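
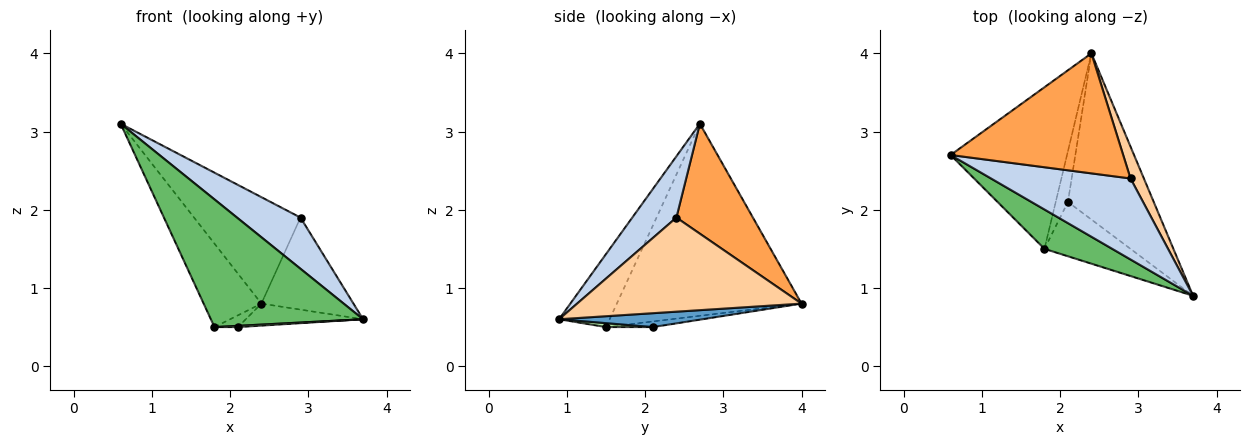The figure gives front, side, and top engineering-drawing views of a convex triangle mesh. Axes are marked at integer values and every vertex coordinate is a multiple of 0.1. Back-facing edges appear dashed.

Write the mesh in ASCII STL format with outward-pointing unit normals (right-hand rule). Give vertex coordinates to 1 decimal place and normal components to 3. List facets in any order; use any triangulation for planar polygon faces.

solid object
 facet normal 0.158 0.130 -0.979
  outer loop
   vertex 2.1 2.1 0.5
   vertex 2.4 4.0 0.8
   vertex 3.7 0.9 0.6
  endloop
 endfacet
 facet normal 0.348 -0.501 0.792
  outer loop
   vertex 2.9 2.4 1.9
   vertex 0.6 2.7 3.1
   vertex 3.7 0.9 0.6
  endloop
 endfacet
 facet normal 0.430 0.599 0.675
  outer loop
   vertex 2.9 2.4 1.9
   vertex 2.4 4.0 0.8
   vertex 0.6 2.7 3.1
  endloop
 endfacet
 facet normal 0.917 0.376 0.130
  outer loop
   vertex 2.9 2.4 1.9
   vertex 3.7 0.9 0.6
   vertex 2.4 4.0 0.8
  endloop
 endfacet
 facet normal -0.302 -0.911 0.281
  outer loop
   vertex 1.8 1.5 0.5
   vertex 3.7 0.9 0.6
   vertex 0.6 2.7 3.1
  endloop
 endfacet
 facet normal 0.045 -0.023 -0.999
  outer loop
   vertex 1.8 1.5 0.5
   vertex 2.1 2.1 0.5
   vertex 3.7 0.9 0.6
  endloop
 endfacet
 facet normal -0.826 0.258 -0.501
  outer loop
   vertex 1.8 1.5 0.5
   vertex 0.6 2.7 3.1
   vertex 2.4 4.0 0.8
  endloop
 endfacet
 facet normal -0.410 0.205 -0.889
  outer loop
   vertex 1.8 1.5 0.5
   vertex 2.4 4.0 0.8
   vertex 2.1 2.1 0.5
  endloop
 endfacet
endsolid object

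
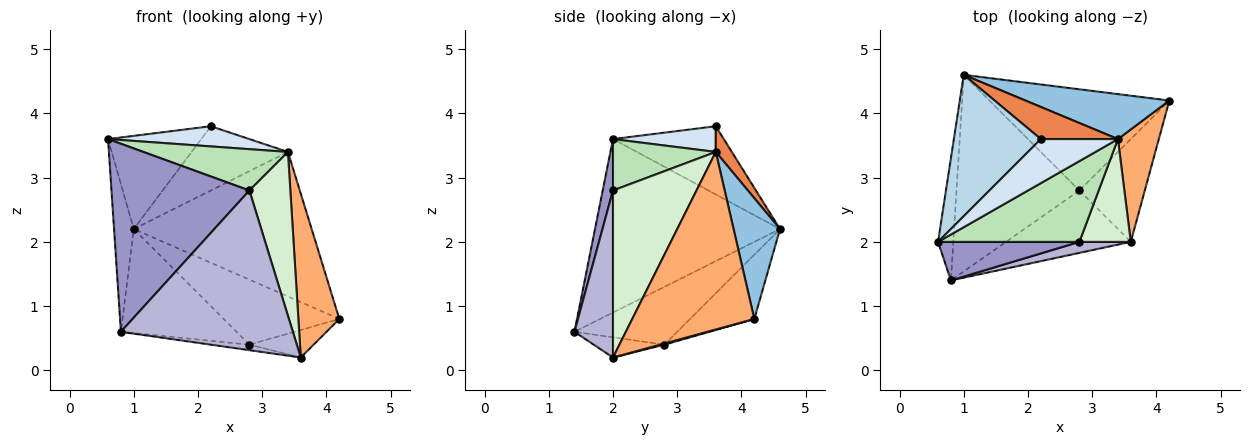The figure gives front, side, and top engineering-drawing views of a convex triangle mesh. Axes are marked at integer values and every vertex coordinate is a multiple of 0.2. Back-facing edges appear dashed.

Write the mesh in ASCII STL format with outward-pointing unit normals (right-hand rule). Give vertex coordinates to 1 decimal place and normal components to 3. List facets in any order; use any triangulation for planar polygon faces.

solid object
 facet normal -0.991 0.105 -0.087
  outer loop
   vertex 0.8 1.4 0.6
   vertex 0.6 2.0 3.6
   vertex 1.0 4.6 2.2
  endloop
 endfacet
 facet normal 0.242 0.926 0.288
  outer loop
   vertex 3.4 3.6 3.4
   vertex 4.2 4.2 0.8
   vertex 1.0 4.6 2.2
  endloop
 endfacet
 facet normal -0.548 0.460 0.699
  outer loop
   vertex 2.2 3.6 3.8
   vertex 1.0 4.6 2.2
   vertex 0.6 2.0 3.6
  endloop
 endfacet
 facet normal 0.290 -0.399 0.870
  outer loop
   vertex 2.2 3.6 3.8
   vertex 0.6 2.0 3.6
   vertex 3.4 3.6 3.4
  endloop
 endfacet
 facet normal 0.147 0.885 0.442
  outer loop
   vertex 2.2 3.6 3.8
   vertex 3.4 3.6 3.4
   vertex 1.0 4.6 2.2
  endloop
 endfacet
 facet normal 0.926 -0.311 0.213
  outer loop
   vertex 3.6 2.0 0.2
   vertex 4.2 4.2 0.8
   vertex 3.4 3.6 3.4
  endloop
 endfacet
 facet normal 0.017 0.259 -0.966
  outer loop
   vertex 2.8 2.8 0.4
   vertex 4.2 4.2 0.8
   vertex 3.6 2.0 0.2
  endloop
 endfacet
 facet normal -0.159 0.087 -0.983
  outer loop
   vertex 2.8 2.8 0.4
   vertex 3.6 2.0 0.2
   vertex 0.8 1.4 0.6
  endloop
 endfacet
 facet normal -0.288 0.518 -0.806
  outer loop
   vertex 2.8 2.8 0.4
   vertex 1.0 4.6 2.2
   vertex 4.2 4.2 0.8
  endloop
 endfacet
 facet normal -0.384 0.432 -0.816
  outer loop
   vertex 2.8 2.8 0.4
   vertex 0.8 1.4 0.6
   vertex 1.0 4.6 2.2
  endloop
 endfacet
 facet normal 0.308 -0.433 0.847
  outer loop
   vertex 2.8 2.0 2.8
   vertex 3.4 3.6 3.4
   vertex 0.6 2.0 3.6
  endloop
 endfacet
 facet normal 0.865 -0.424 0.266
  outer loop
   vertex 2.8 2.0 2.8
   vertex 3.6 2.0 0.2
   vertex 3.4 3.6 3.4
  endloop
 endfacet
 facet normal 0.073 -0.977 0.200
  outer loop
   vertex 2.8 2.0 2.8
   vertex 0.6 2.0 3.6
   vertex 0.8 1.4 0.6
  endloop
 endfacet
 facet normal 0.218 -0.974 0.067
  outer loop
   vertex 2.8 2.0 2.8
   vertex 0.8 1.4 0.6
   vertex 3.6 2.0 0.2
  endloop
 endfacet
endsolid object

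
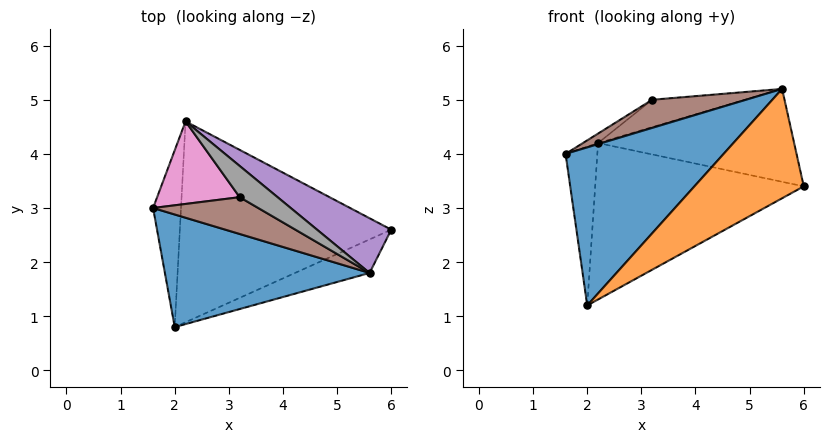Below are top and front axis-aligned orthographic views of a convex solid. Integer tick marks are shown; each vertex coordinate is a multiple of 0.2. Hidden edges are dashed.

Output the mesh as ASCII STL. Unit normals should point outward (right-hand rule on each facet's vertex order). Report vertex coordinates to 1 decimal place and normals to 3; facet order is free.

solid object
 facet normal -0.386 -0.751 0.535
  outer loop
   vertex 5.6 1.8 5.2
   vertex 1.6 3.0 4.0
   vertex 2.0 0.8 1.2
  endloop
 endfacet
 facet normal 0.509 -0.823 -0.253
  outer loop
   vertex 5.6 1.8 5.2
   vertex 2.0 0.8 1.2
   vertex 6.0 2.6 3.4
  endloop
 endfacet
 facet normal -0.838 0.365 -0.406
  outer loop
   vertex 2.2 4.6 4.2
   vertex 2.0 0.8 1.2
   vertex 1.6 3.0 4.0
  endloop
 endfacet
 facet normal 0.155 0.607 -0.779
  outer loop
   vertex 2.2 4.6 4.2
   vertex 6.0 2.6 3.4
   vertex 2.0 0.8 1.2
  endloop
 endfacet
 facet normal 0.489 0.752 0.443
  outer loop
   vertex 2.2 4.6 4.2
   vertex 5.6 1.8 5.2
   vertex 6.0 2.6 3.4
  endloop
 endfacet
 facet normal -0.388 -0.560 0.732
  outer loop
   vertex 3.2 3.2 5.0
   vertex 1.6 3.0 4.0
   vertex 5.6 1.8 5.2
  endloop
 endfacet
 facet normal -0.536 0.096 0.839
  outer loop
   vertex 3.2 3.2 5.0
   vertex 2.2 4.6 4.2
   vertex 1.6 3.0 4.0
  endloop
 endfacet
 facet normal 0.307 0.628 0.715
  outer loop
   vertex 3.2 3.2 5.0
   vertex 5.6 1.8 5.2
   vertex 2.2 4.6 4.2
  endloop
 endfacet
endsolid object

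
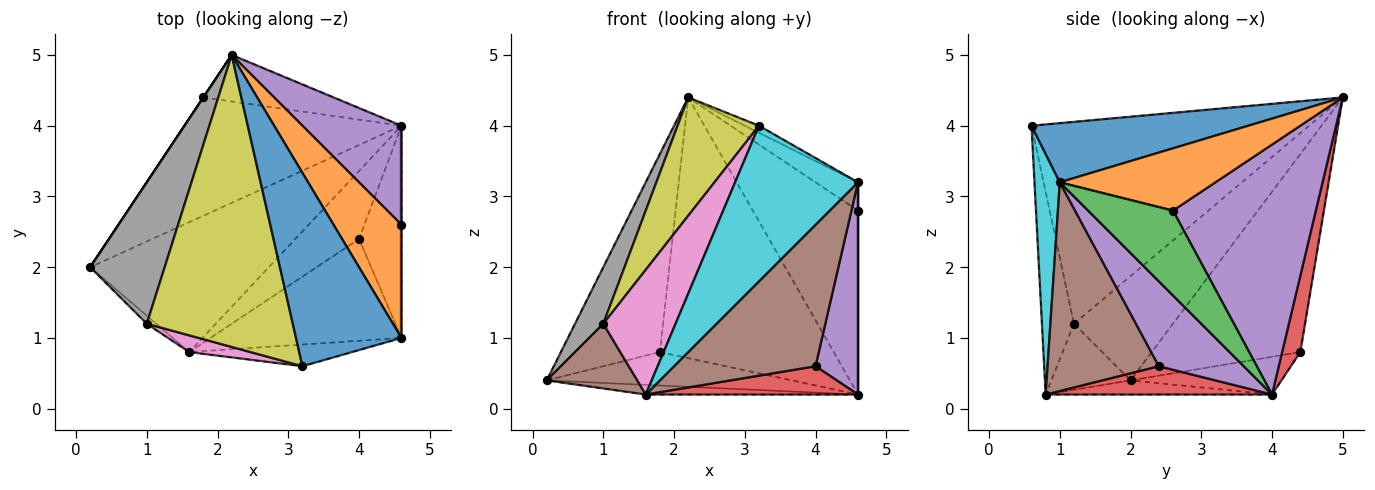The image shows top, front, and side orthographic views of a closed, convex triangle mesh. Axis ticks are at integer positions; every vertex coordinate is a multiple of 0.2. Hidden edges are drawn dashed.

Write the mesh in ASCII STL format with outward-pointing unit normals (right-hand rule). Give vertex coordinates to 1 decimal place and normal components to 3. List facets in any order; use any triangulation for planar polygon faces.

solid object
 facet normal -0.079 0.074 -0.994
  outer loop
   vertex 1.6 0.8 0.2
   vertex 0.2 2.0 0.4
   vertex 4.6 4.0 0.2
  endloop
 endfacet
 facet normal -0.165 0.268 -0.949
  outer loop
   vertex 1.8 4.4 0.8
   vertex 4.6 4.0 0.2
   vertex 0.2 2.0 0.4
  endloop
 endfacet
 facet normal -0.832 0.555 0.000
  outer loop
   vertex 1.8 4.4 0.8
   vertex 0.2 2.0 0.4
   vertex 2.2 5.0 4.4
  endloop
 endfacet
 facet normal 0.102 0.979 -0.175
  outer loop
   vertex 1.8 4.4 0.8
   vertex 2.2 5.0 4.4
   vertex 4.6 4.0 0.2
  endloop
 endfacet
 facet normal 0.767 0.565 0.304
  outer loop
   vertex 4.6 2.6 2.8
   vertex 4.6 4.0 0.2
   vertex 2.2 5.0 4.4
  endloop
 endfacet
 facet normal -0.656 -0.749 -0.094
  outer loop
   vertex 1.0 1.2 1.2
   vertex 0.2 2.0 0.4
   vertex 1.6 0.8 0.2
  endloop
 endfacet
 facet normal -0.402 -0.907 0.122
  outer loop
   vertex 1.0 1.2 1.2
   vertex 1.6 0.8 0.2
   vertex 3.2 0.6 4.0
  endloop
 endfacet
 facet normal -0.793 -0.226 0.566
  outer loop
   vertex 1.0 1.2 1.2
   vertex 2.2 5.0 4.4
   vertex 0.2 2.0 0.4
  endloop
 endfacet
 facet normal -0.788 -0.231 0.570
  outer loop
   vertex 1.0 1.2 1.2
   vertex 3.2 0.6 4.0
   vertex 2.2 5.0 4.4
  endloop
 endfacet
 facet normal 0.200 -0.970 -0.135
  outer loop
   vertex 4.6 1.0 3.2
   vertex 3.2 0.6 4.0
   vertex 1.6 0.8 0.2
  endloop
 endfacet
 facet normal 0.489 0.032 0.872
  outer loop
   vertex 4.6 1.0 3.2
   vertex 2.2 5.0 4.4
   vertex 3.2 0.6 4.0
  endloop
 endfacet
 facet normal 0.665 0.181 0.725
  outer loop
   vertex 4.6 1.0 3.2
   vertex 4.6 2.6 2.8
   vertex 2.2 5.0 4.4
  endloop
 endfacet
 facet normal 1.000 0.000 0.000
  outer loop
   vertex 4.6 1.0 3.2
   vertex 4.6 4.0 0.2
   vertex 4.6 2.6 2.8
  endloop
 endfacet
 facet normal 0.380 -0.356 -0.854
  outer loop
   vertex 4.0 2.4 0.6
   vertex 1.6 0.8 0.2
   vertex 4.6 4.0 0.2
  endloop
 endfacet
 facet normal 0.816 -0.408 -0.408
  outer loop
   vertex 4.0 2.4 0.6
   vertex 4.6 4.0 0.2
   vertex 4.6 1.0 3.2
  endloop
 endfacet
 facet normal 0.538 -0.684 -0.492
  outer loop
   vertex 4.0 2.4 0.6
   vertex 4.6 1.0 3.2
   vertex 1.6 0.8 0.2
  endloop
 endfacet
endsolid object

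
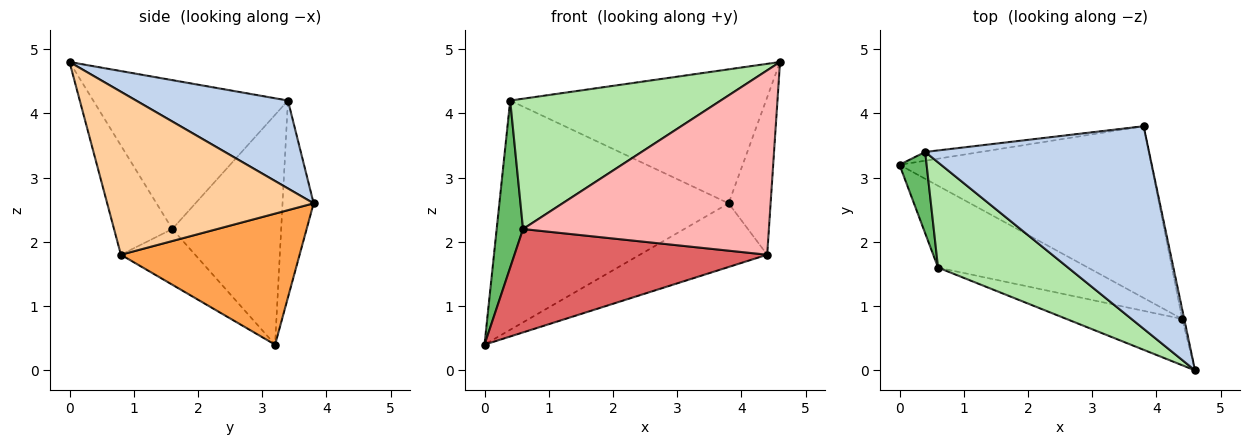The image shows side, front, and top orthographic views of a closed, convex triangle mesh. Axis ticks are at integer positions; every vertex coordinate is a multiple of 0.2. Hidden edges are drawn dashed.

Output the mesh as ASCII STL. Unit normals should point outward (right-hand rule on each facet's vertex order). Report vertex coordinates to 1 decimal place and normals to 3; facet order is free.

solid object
 facet normal -0.134 0.990 -0.038
  outer loop
   vertex 0.4 3.4 4.2
   vertex 3.8 3.8 2.6
   vertex 0.0 3.2 0.4
  endloop
 endfacet
 facet normal 0.311 0.524 0.793
  outer loop
   vertex 0.4 3.4 4.2
   vertex 4.6 0.0 4.8
   vertex 3.8 3.8 2.6
  endloop
 endfacet
 facet normal 0.439 0.312 -0.843
  outer loop
   vertex 4.4 0.8 1.8
   vertex 0.0 3.2 0.4
   vertex 3.8 3.8 2.6
  endloop
 endfacet
 facet normal 0.980 0.199 -0.012
  outer loop
   vertex 4.4 0.8 1.8
   vertex 3.8 3.8 2.6
   vertex 4.6 0.0 4.8
  endloop
 endfacet
 facet normal -0.966 -0.234 0.114
  outer loop
   vertex 0.6 1.6 2.2
   vertex 0.4 3.4 4.2
   vertex 0.0 3.2 0.4
  endloop
 endfacet
 facet normal -0.584 -0.632 0.510
  outer loop
   vertex 0.6 1.6 2.2
   vertex 4.6 0.0 4.8
   vertex 0.4 3.4 4.2
  endloop
 endfacet
 facet normal -0.225 -0.764 -0.605
  outer loop
   vertex 0.6 1.6 2.2
   vertex 0.0 3.2 0.4
   vertex 4.4 0.8 1.8
  endloop
 endfacet
 facet normal -0.224 -0.945 -0.237
  outer loop
   vertex 0.6 1.6 2.2
   vertex 4.4 0.8 1.8
   vertex 4.6 0.0 4.8
  endloop
 endfacet
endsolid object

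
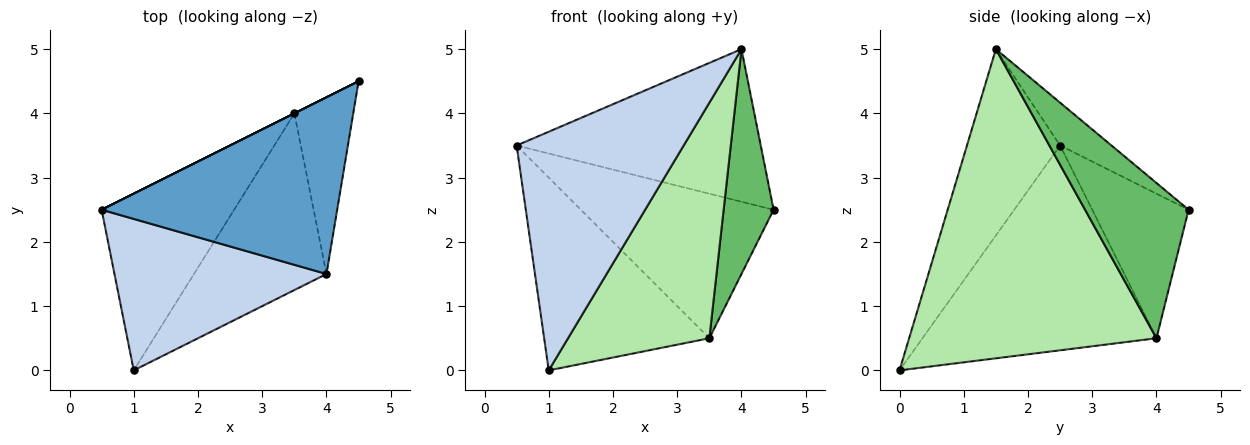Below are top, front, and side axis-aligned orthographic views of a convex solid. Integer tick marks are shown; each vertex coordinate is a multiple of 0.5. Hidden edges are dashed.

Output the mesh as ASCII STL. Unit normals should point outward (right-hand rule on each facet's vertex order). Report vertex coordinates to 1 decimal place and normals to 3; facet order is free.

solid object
 facet normal -0.136 0.648 0.750
  outer loop
   vertex 4.0 1.5 5.0
   vertex 4.5 4.5 2.5
   vertex 0.5 2.5 3.5
  endloop
 endfacet
 facet normal -0.426 -0.764 0.485
  outer loop
   vertex 4.0 1.5 5.0
   vertex 0.5 2.5 3.5
   vertex 1.0 0.0 0.0
  endloop
 endfacet
 facet normal -0.447 0.894 0.000
  outer loop
   vertex 3.5 4.0 0.5
   vertex 0.5 2.5 3.5
   vertex 4.5 4.5 2.5
  endloop
 endfacet
 facet normal -0.722 0.510 -0.467
  outer loop
   vertex 3.5 4.0 0.5
   vertex 1.0 0.0 0.0
   vertex 0.5 2.5 3.5
  endloop
 endfacet
 facet normal 0.852 -0.411 -0.323
  outer loop
   vertex 3.5 4.0 0.5
   vertex 4.5 4.5 2.5
   vertex 4.0 1.5 5.0
  endloop
 endfacet
 facet normal 0.814 -0.465 -0.349
  outer loop
   vertex 3.5 4.0 0.5
   vertex 4.0 1.5 5.0
   vertex 1.0 0.0 0.0
  endloop
 endfacet
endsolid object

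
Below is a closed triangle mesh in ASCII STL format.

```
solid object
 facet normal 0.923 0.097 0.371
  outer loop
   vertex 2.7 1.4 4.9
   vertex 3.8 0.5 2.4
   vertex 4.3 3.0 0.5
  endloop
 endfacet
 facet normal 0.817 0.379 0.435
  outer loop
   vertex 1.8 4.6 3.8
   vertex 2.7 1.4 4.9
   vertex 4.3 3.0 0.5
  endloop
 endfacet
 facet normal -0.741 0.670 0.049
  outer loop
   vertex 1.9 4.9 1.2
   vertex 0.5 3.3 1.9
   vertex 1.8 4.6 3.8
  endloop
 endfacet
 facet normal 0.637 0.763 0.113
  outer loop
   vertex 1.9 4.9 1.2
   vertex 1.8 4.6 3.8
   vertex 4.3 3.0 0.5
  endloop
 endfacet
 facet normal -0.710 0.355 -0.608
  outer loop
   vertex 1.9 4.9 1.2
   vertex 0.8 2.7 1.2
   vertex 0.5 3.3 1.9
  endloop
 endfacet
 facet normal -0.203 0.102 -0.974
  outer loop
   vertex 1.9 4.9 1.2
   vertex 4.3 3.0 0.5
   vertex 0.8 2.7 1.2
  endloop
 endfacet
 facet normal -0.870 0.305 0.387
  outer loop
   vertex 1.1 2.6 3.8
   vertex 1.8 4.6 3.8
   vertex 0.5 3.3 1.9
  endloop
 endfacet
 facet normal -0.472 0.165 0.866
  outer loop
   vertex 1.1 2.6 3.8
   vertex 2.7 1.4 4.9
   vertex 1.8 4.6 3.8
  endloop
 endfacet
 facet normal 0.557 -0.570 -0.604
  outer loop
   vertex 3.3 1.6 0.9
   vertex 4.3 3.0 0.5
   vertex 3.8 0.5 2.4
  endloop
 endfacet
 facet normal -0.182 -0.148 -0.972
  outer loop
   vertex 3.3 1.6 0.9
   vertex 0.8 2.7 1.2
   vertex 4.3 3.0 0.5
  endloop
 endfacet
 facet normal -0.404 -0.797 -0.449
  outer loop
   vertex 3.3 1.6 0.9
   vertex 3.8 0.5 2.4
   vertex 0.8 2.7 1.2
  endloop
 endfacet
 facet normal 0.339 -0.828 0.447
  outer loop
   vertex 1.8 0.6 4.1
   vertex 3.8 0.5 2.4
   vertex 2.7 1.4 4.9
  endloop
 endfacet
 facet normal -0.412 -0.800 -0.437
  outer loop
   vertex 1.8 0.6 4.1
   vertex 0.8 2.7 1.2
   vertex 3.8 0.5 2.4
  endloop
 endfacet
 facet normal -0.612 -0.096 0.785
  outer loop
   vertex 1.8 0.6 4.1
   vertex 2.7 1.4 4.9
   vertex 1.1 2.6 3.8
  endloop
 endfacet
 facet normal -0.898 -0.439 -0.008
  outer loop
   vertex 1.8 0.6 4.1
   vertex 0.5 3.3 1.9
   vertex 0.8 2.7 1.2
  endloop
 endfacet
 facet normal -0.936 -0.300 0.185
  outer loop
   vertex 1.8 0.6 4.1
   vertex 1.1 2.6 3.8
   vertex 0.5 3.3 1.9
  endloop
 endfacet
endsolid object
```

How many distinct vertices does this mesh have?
10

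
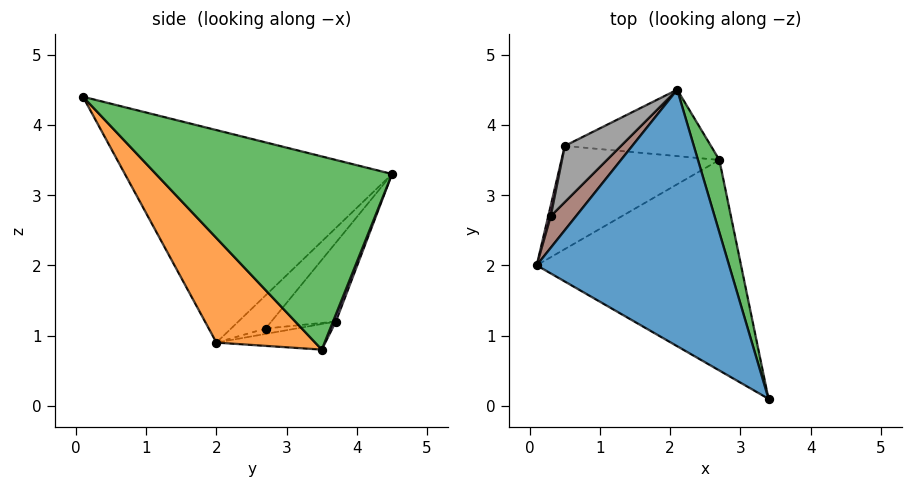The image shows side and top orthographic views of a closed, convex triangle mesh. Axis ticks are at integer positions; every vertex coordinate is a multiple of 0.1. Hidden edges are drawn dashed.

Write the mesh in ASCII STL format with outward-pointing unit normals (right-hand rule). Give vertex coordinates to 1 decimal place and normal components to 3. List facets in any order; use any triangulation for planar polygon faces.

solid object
 facet normal -0.740 -0.051 0.670
  outer loop
   vertex 2.1 4.5 3.3
   vertex 0.1 2.0 0.9
   vertex 3.4 0.1 4.4
  endloop
 endfacet
 facet normal 0.347 -0.647 -0.679
  outer loop
   vertex 2.7 3.5 0.8
   vertex 3.4 0.1 4.4
   vertex 0.1 2.0 0.9
  endloop
 endfacet
 facet normal 0.946 0.306 0.105
  outer loop
   vertex 2.7 3.5 0.8
   vertex 2.1 4.5 3.3
   vertex 3.4 0.1 4.4
  endloop
 endfacet
 facet normal -0.157 0.207 -0.966
  outer loop
   vertex 0.5 3.7 1.2
   vertex 2.7 3.5 0.8
   vertex 0.1 2.0 0.9
  endloop
 endfacet
 facet normal 0.018 0.930 -0.368
  outer loop
   vertex 0.5 3.7 1.2
   vertex 2.1 4.5 3.3
   vertex 2.7 3.5 0.8
  endloop
 endfacet
 facet normal -0.794 0.054 0.606
  outer loop
   vertex 0.3 2.7 1.1
   vertex 0.1 2.0 0.9
   vertex 2.1 4.5 3.3
  endloop
 endfacet
 facet normal -0.899 0.138 0.415
  outer loop
   vertex 0.3 2.7 1.1
   vertex 0.5 3.7 1.2
   vertex 0.1 2.0 0.9
  endloop
 endfacet
 facet normal -0.810 0.104 0.577
  outer loop
   vertex 0.3 2.7 1.1
   vertex 2.1 4.5 3.3
   vertex 0.5 3.7 1.2
  endloop
 endfacet
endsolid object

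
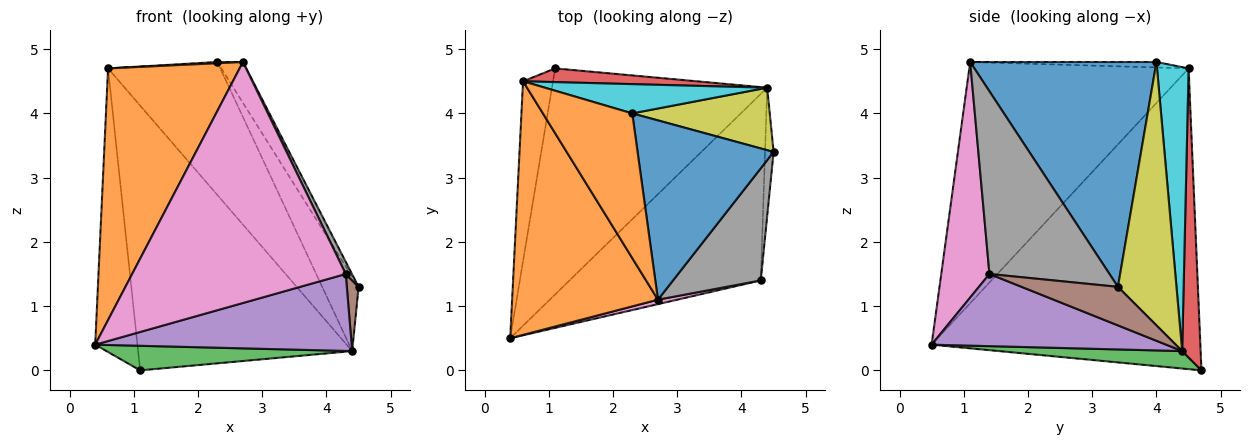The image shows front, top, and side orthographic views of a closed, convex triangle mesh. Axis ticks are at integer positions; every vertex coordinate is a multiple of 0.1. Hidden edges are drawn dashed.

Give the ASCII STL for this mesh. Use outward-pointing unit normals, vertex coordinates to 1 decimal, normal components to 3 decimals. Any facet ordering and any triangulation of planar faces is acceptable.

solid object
 facet normal -0.983 0.155 -0.098
  outer loop
   vertex 0.6 4.5 4.7
   vertex 1.1 4.7 0.0
   vertex 0.4 0.5 0.4
  endloop
 endfacet
 facet normal -0.761 -0.457 0.460
  outer loop
   vertex 0.6 4.5 4.7
   vertex 0.4 0.5 0.4
   vertex 2.7 1.1 4.8
  endloop
 endfacet
 facet normal 0.080 -0.108 -0.991
  outer loop
   vertex 4.4 4.4 0.3
   vertex 0.4 0.5 0.4
   vertex 1.1 4.7 0.0
  endloop
 endfacet
 facet normal 0.086 0.995 0.051
  outer loop
   vertex 4.4 4.4 0.3
   vertex 1.1 4.7 0.0
   vertex 0.6 4.5 4.7
  endloop
 endfacet
 facet normal 0.329 -0.360 -0.873
  outer loop
   vertex 4.3 1.4 1.5
   vertex 0.4 0.5 0.4
   vertex 4.4 4.4 0.3
  endloop
 endfacet
 facet normal 0.969 -0.118 -0.215
  outer loop
   vertex 4.3 1.4 1.5
   vertex 4.4 4.4 0.3
   vertex 4.5 3.4 1.3
  endloop
 endfacet
 facet normal 0.220 -0.975 0.018
  outer loop
   vertex 4.3 1.4 1.5
   vertex 2.7 1.1 4.8
   vertex 0.4 0.5 0.4
  endloop
 endfacet
 facet normal 0.900 -0.047 0.432
  outer loop
   vertex 4.3 1.4 1.5
   vertex 4.5 3.4 1.3
   vertex 2.7 1.1 4.8
  endloop
 endfacet
 facet normal 0.776 0.483 0.405
  outer loop
   vertex 2.3 4.0 4.8
   vertex 4.5 3.4 1.3
   vertex 4.4 4.4 0.3
  endloop
 endfacet
 facet normal 0.265 0.942 0.207
  outer loop
   vertex 2.3 4.0 4.8
   vertex 4.4 4.4 0.3
   vertex 0.6 4.5 4.7
  endloop
 endfacet
 facet normal 0.850 0.117 0.514
  outer loop
   vertex 2.3 4.0 4.8
   vertex 2.7 1.1 4.8
   vertex 4.5 3.4 1.3
  endloop
 endfacet
 facet normal -0.061 -0.008 0.998
  outer loop
   vertex 2.3 4.0 4.8
   vertex 0.6 4.5 4.7
   vertex 2.7 1.1 4.8
  endloop
 endfacet
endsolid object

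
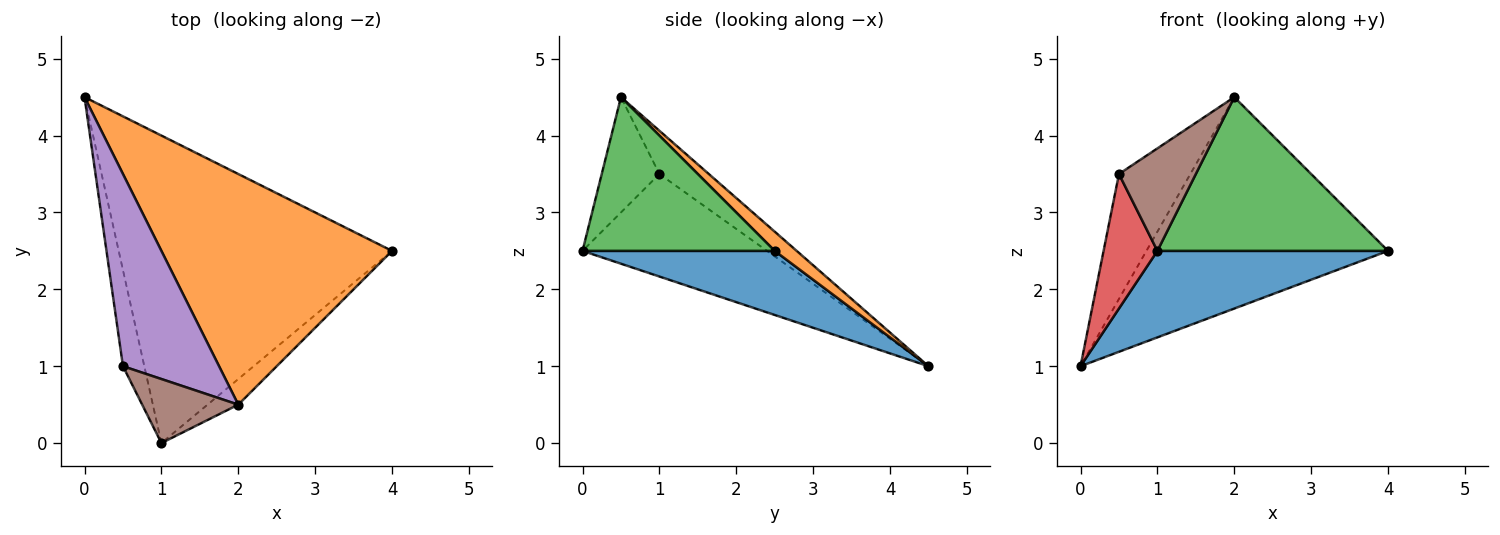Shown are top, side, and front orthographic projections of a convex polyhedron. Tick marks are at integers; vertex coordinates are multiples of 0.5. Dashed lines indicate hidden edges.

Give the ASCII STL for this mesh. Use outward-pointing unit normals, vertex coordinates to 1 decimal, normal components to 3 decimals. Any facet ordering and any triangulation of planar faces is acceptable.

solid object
 facet normal 0.220 -0.264 -0.939
  outer loop
   vertex 1.0 0.0 2.5
   vertex 0.0 4.5 1.0
   vertex 4.0 2.5 2.5
  endloop
 endfacet
 facet normal 0.061 0.674 0.736
  outer loop
   vertex 2.0 0.5 4.5
   vertex 4.0 2.5 2.5
   vertex 0.0 4.5 1.0
  endloop
 endfacet
 facet normal 0.635 -0.762 -0.127
  outer loop
   vertex 2.0 0.5 4.5
   vertex 1.0 0.0 2.5
   vertex 4.0 2.5 2.5
  endloop
 endfacet
 facet normal -0.941 -0.275 -0.196
  outer loop
   vertex 0.5 1.0 3.5
   vertex 0.0 4.5 1.0
   vertex 1.0 0.0 2.5
  endloop
 endfacet
 facet normal -0.353 0.510 0.784
  outer loop
   vertex 0.5 1.0 3.5
   vertex 2.0 0.5 4.5
   vertex 0.0 4.5 1.0
  endloop
 endfacet
 facet normal -0.537 -0.716 0.447
  outer loop
   vertex 0.5 1.0 3.5
   vertex 1.0 0.0 2.5
   vertex 2.0 0.5 4.5
  endloop
 endfacet
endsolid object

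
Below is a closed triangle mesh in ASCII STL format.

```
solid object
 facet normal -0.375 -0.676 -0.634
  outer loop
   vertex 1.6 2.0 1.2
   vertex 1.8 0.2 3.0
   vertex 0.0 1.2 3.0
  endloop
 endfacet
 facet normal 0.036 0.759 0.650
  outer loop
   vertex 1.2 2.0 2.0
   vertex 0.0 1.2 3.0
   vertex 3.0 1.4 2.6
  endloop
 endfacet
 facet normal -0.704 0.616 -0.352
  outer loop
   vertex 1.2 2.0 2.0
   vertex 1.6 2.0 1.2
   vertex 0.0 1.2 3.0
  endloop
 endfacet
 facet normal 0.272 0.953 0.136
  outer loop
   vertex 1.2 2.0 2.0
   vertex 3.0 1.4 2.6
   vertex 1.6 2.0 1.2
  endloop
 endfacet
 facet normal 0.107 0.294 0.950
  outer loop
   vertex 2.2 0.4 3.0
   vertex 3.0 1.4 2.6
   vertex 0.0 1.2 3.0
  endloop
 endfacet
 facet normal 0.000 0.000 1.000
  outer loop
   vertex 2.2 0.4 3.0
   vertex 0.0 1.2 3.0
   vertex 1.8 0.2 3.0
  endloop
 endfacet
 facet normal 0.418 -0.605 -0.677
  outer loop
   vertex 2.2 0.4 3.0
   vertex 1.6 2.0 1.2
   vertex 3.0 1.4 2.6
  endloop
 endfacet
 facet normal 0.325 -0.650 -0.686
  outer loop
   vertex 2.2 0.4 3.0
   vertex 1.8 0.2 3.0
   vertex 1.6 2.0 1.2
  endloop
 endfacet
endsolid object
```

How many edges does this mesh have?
12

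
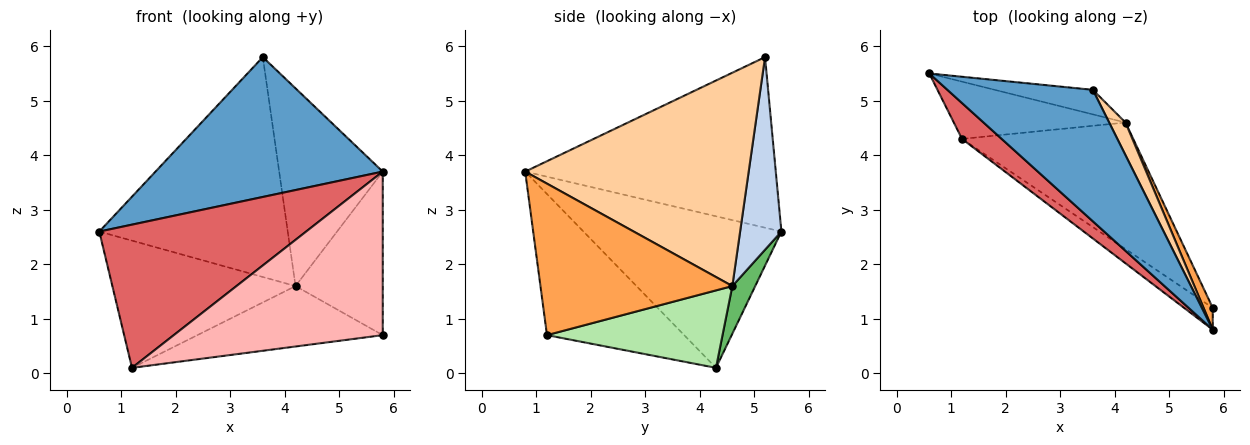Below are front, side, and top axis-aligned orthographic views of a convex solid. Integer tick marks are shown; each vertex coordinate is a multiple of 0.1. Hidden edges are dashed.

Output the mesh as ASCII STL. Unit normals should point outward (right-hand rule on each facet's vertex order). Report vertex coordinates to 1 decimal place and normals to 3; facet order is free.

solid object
 facet normal -0.626 -0.568 0.534
  outer loop
   vertex 5.8 0.8 3.7
   vertex 3.6 5.2 5.8
   vertex 0.6 5.5 2.6
  endloop
 endfacet
 facet normal 0.213 0.971 -0.108
  outer loop
   vertex 4.2 4.6 1.6
   vertex 0.6 5.5 2.6
   vertex 3.6 5.2 5.8
  endloop
 endfacet
 facet normal 0.909 0.413 0.055
  outer loop
   vertex 4.2 4.6 1.6
   vertex 5.8 0.8 3.7
   vertex 5.8 1.2 0.7
  endloop
 endfacet
 facet normal 0.905 0.419 0.069
  outer loop
   vertex 4.2 4.6 1.6
   vertex 3.6 5.2 5.8
   vertex 5.8 0.8 3.7
  endloop
 endfacet
 facet normal 0.113 0.906 -0.408
  outer loop
   vertex 1.2 4.3 0.1
   vertex 0.6 5.5 2.6
   vertex 4.2 4.6 1.6
  endloop
 endfacet
 facet normal 0.378 0.399 -0.835
  outer loop
   vertex 1.2 4.3 0.1
   vertex 4.2 4.6 1.6
   vertex 5.8 1.2 0.7
  endloop
 endfacet
 facet normal -0.680 -0.711 0.178
  outer loop
   vertex 1.2 4.3 0.1
   vertex 5.8 0.8 3.7
   vertex 0.6 5.5 2.6
  endloop
 endfacet
 facet normal -0.545 -0.831 -0.111
  outer loop
   vertex 1.2 4.3 0.1
   vertex 5.8 1.2 0.7
   vertex 5.8 0.8 3.7
  endloop
 endfacet
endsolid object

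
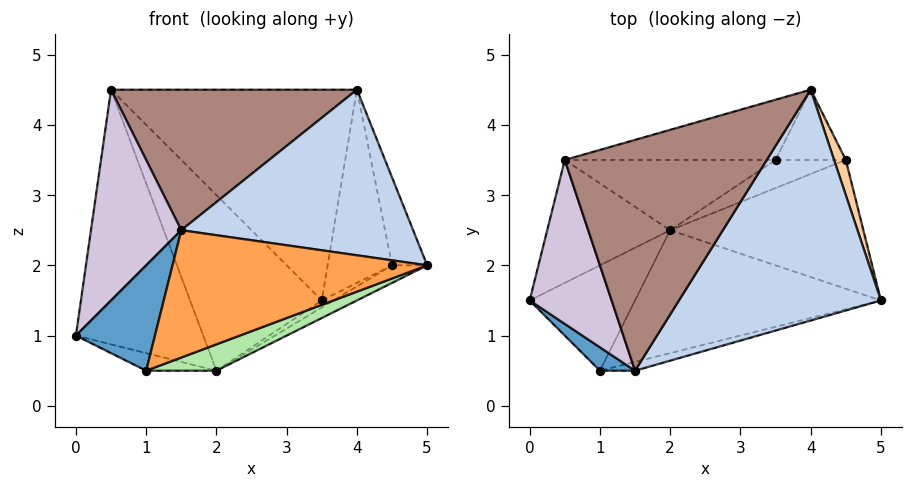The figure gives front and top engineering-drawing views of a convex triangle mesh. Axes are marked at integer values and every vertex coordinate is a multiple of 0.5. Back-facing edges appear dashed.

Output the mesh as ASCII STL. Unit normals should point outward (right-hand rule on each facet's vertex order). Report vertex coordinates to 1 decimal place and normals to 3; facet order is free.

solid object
 facet normal -0.655 -0.737 0.164
  outer loop
   vertex 1.5 0.5 2.5
   vertex 0.0 1.5 1.0
   vertex 1.0 0.5 0.5
  endloop
 endfacet
 facet normal 0.272 -0.561 0.782
  outer loop
   vertex 1.5 0.5 2.5
   vertex 5.0 1.5 2.0
   vertex 4.0 4.5 4.5
  endloop
 endfacet
 facet normal 0.265 -0.962 -0.066
  outer loop
   vertex 1.5 0.5 2.5
   vertex 1.0 0.5 0.5
   vertex 5.0 1.5 2.0
  endloop
 endfacet
 facet normal 0.966 0.241 0.097
  outer loop
   vertex 4.5 3.5 2.0
   vertex 4.0 4.5 4.5
   vertex 5.0 1.5 2.0
  endloop
 endfacet
 facet normal 0.168 0.926 -0.337
  outer loop
   vertex 4.5 3.5 2.0
   vertex 3.5 3.5 1.5
   vertex 4.0 4.5 4.5
  endloop
 endfacet
 facet normal 0.386 -0.193 -0.902
  outer loop
   vertex 2.0 2.5 0.5
   vertex 5.0 1.5 2.0
   vertex 1.0 0.5 0.5
  endloop
 endfacet
 facet normal 0.475 0.119 -0.872
  outer loop
   vertex 2.0 2.5 0.5
   vertex 4.5 3.5 2.0
   vertex 5.0 1.5 2.0
  endloop
 endfacet
 facet normal 0.436 0.218 -0.873
  outer loop
   vertex 2.0 2.5 0.5
   vertex 3.5 3.5 1.5
   vertex 4.5 3.5 2.0
  endloop
 endfacet
 facet normal -0.312 0.156 -0.937
  outer loop
   vertex 2.0 2.5 0.5
   vertex 1.0 0.5 0.5
   vertex 0.0 1.5 1.0
  endloop
 endfacet
 facet normal -0.752 -0.520 0.405
  outer loop
   vertex 0.5 3.5 4.5
   vertex 0.0 1.5 1.0
   vertex 1.5 0.5 2.5
  endloop
 endfacet
 facet normal 0.147 -0.514 0.845
  outer loop
   vertex 0.5 3.5 4.5
   vertex 1.5 0.5 2.5
   vertex 4.0 4.5 4.5
  endloop
 endfacet
 facet normal -0.488 0.786 -0.379
  outer loop
   vertex 0.5 3.5 4.5
   vertex 2.0 2.5 0.5
   vertex 0.0 1.5 1.0
  endloop
 endfacet
 facet normal -0.265 0.927 -0.265
  outer loop
   vertex 0.5 3.5 4.5
   vertex 4.0 4.5 4.5
   vertex 3.5 3.5 1.5
  endloop
 endfacet
 facet normal -0.348 0.870 -0.348
  outer loop
   vertex 0.5 3.5 4.5
   vertex 3.5 3.5 1.5
   vertex 2.0 2.5 0.5
  endloop
 endfacet
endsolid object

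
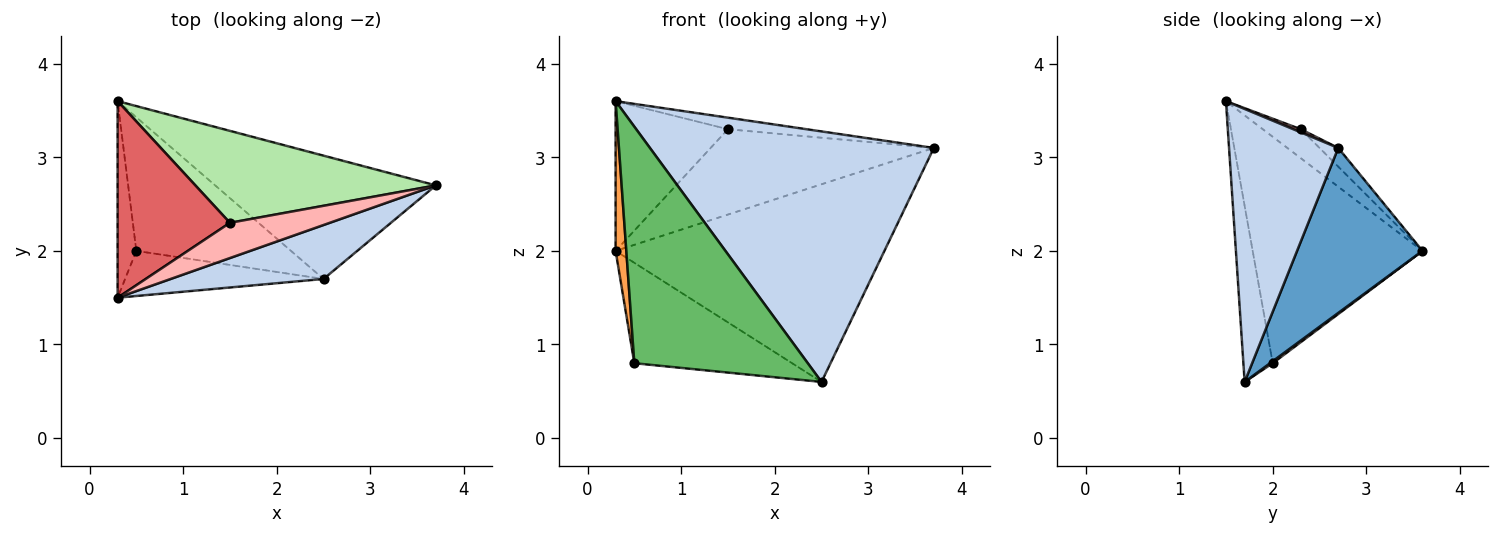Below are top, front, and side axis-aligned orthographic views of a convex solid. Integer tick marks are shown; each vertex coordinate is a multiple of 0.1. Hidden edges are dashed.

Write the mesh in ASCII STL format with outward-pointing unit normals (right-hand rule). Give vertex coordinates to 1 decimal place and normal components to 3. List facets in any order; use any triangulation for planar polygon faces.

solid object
 facet normal 0.368 0.789 -0.492
  outer loop
   vertex 2.5 1.7 0.6
   vertex 0.3 3.6 2.0
   vertex 3.7 2.7 3.1
  endloop
 endfacet
 facet normal 0.352 -0.915 0.197
  outer loop
   vertex 2.5 1.7 0.6
   vertex 3.7 2.7 3.1
   vertex 0.3 1.5 3.6
  endloop
 endfacet
 facet normal -0.995 -0.063 -0.082
  outer loop
   vertex 0.5 2.0 0.8
   vertex 0.3 1.5 3.6
   vertex 0.3 3.6 2.0
  endloop
 endfacet
 facet normal 0.010 0.601 -0.799
  outer loop
   vertex 0.5 2.0 0.8
   vertex 0.3 3.6 2.0
   vertex 2.5 1.7 0.6
  endloop
 endfacet
 facet normal -0.164 -0.969 -0.185
  outer loop
   vertex 0.5 2.0 0.8
   vertex 2.5 1.7 0.6
   vertex 0.3 1.5 3.6
  endloop
 endfacet
 facet normal -0.057 0.679 0.732
  outer loop
   vertex 1.5 2.3 3.3
   vertex 3.7 2.7 3.1
   vertex 0.3 3.6 2.0
  endloop
 endfacet
 facet normal -0.201 0.594 0.779
  outer loop
   vertex 1.5 2.3 3.3
   vertex 0.3 3.6 2.0
   vertex 0.3 1.5 3.6
  endloop
 endfacet
 facet normal 0.030 0.312 0.950
  outer loop
   vertex 1.5 2.3 3.3
   vertex 0.3 1.5 3.6
   vertex 3.7 2.7 3.1
  endloop
 endfacet
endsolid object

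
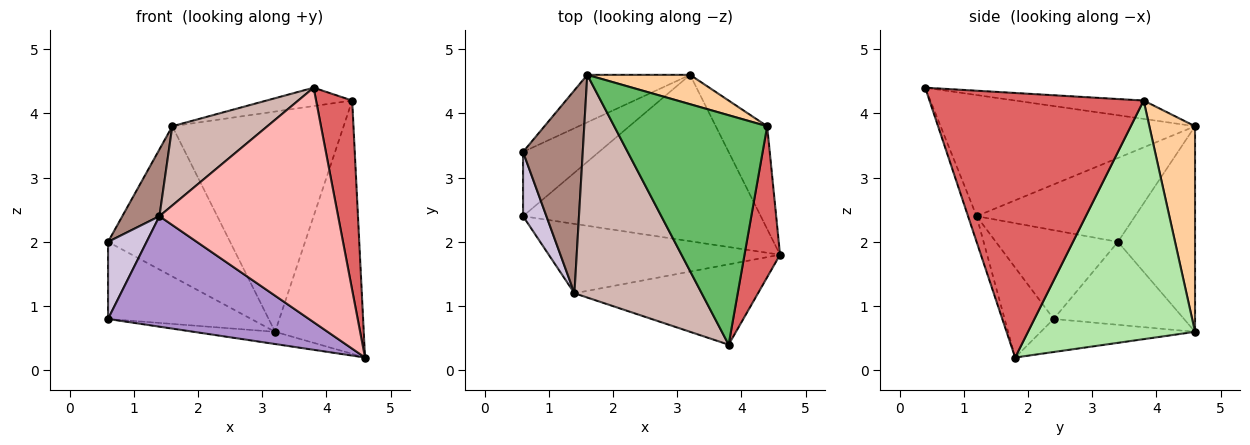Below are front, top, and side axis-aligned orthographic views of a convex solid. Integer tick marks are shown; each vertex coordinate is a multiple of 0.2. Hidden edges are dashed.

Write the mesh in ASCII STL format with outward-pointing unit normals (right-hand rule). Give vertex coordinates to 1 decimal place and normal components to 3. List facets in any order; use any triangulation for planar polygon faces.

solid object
 facet normal -0.516 0.817 -0.258
  outer loop
   vertex 1.6 4.6 3.8
   vertex 3.2 4.6 0.6
   vertex 0.6 3.4 2.0
  endloop
 endfacet
 facet normal -0.573 0.630 -0.525
  outer loop
   vertex 0.6 2.4 0.8
   vertex 0.6 3.4 2.0
   vertex 3.2 4.6 0.6
  endloop
 endfacet
 facet normal -0.137 0.072 -0.988
  outer loop
   vertex 0.6 2.4 0.8
   vertex 3.2 4.6 0.6
   vertex 4.6 1.8 0.2
  endloop
 endfacet
 facet normal 0.256 0.958 0.128
  outer loop
   vertex 4.4 3.8 4.2
   vertex 3.2 4.6 0.6
   vertex 1.6 4.6 3.8
  endloop
 endfacet
 facet normal -0.119 0.079 0.990
  outer loop
   vertex 4.4 3.8 4.2
   vertex 1.6 4.6 3.8
   vertex 3.8 0.4 4.4
  endloop
 endfacet
 facet normal 0.868 0.461 -0.187
  outer loop
   vertex 4.4 3.8 4.2
   vertex 4.6 1.8 0.2
   vertex 3.2 4.6 0.6
  endloop
 endfacet
 facet normal 0.978 -0.165 0.131
  outer loop
   vertex 4.4 3.8 4.2
   vertex 3.8 0.4 4.4
   vertex 4.6 1.8 0.2
  endloop
 endfacet
 facet normal -0.045 -0.945 -0.324
  outer loop
   vertex 1.4 1.2 2.4
   vertex 4.6 1.8 0.2
   vertex 3.8 0.4 4.4
  endloop
 endfacet
 facet normal -0.203 -0.829 -0.521
  outer loop
   vertex 1.4 1.2 2.4
   vertex 0.6 2.4 0.8
   vertex 4.6 1.8 0.2
  endloop
 endfacet
 facet normal -0.925 -0.292 0.243
  outer loop
   vertex 1.4 1.2 2.4
   vertex 0.6 3.4 2.0
   vertex 0.6 2.4 0.8
  endloop
 endfacet
 facet normal -0.800 -0.187 0.570
  outer loop
   vertex 1.4 1.2 2.4
   vertex 1.6 4.6 3.8
   vertex 0.6 3.4 2.0
  endloop
 endfacet
 facet normal -0.668 -0.250 0.701
  outer loop
   vertex 1.4 1.2 2.4
   vertex 3.8 0.4 4.4
   vertex 1.6 4.6 3.8
  endloop
 endfacet
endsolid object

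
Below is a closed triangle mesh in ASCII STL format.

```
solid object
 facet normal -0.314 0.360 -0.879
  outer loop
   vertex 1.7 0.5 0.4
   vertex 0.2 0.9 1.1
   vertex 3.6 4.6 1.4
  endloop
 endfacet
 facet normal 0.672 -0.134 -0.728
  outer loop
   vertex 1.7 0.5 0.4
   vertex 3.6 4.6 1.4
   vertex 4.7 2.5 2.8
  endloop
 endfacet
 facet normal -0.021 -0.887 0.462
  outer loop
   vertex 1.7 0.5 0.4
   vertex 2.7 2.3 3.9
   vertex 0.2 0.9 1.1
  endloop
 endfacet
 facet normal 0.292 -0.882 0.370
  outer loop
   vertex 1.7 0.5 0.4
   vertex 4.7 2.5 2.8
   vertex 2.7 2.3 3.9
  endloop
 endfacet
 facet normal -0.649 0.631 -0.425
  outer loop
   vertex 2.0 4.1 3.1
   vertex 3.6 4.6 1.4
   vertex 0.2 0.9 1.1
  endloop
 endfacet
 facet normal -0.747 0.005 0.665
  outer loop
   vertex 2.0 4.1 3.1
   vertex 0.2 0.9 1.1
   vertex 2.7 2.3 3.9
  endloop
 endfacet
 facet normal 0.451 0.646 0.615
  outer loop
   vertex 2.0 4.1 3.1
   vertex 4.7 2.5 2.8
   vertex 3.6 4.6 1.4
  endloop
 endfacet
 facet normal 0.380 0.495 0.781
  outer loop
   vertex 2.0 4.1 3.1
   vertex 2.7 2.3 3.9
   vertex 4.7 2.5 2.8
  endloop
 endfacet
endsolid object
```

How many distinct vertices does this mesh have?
6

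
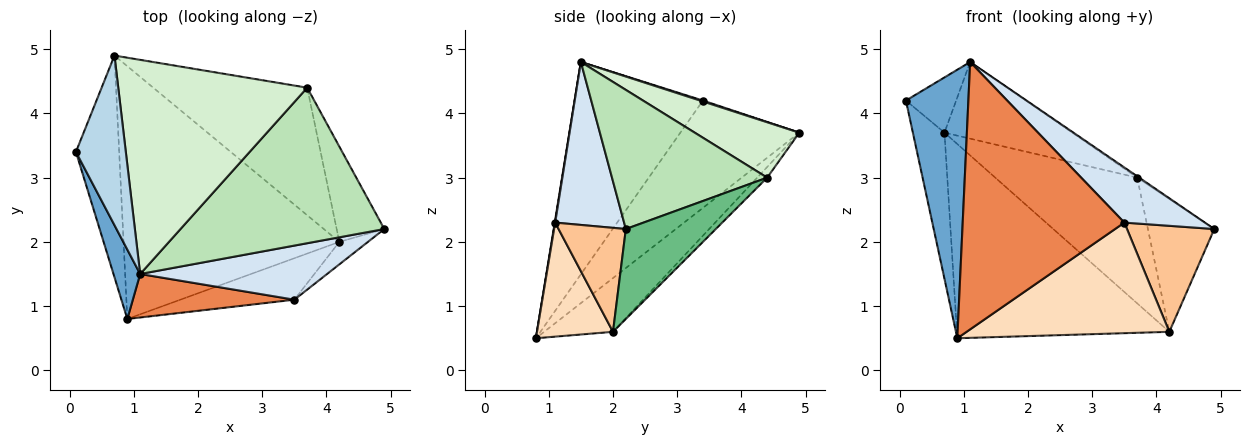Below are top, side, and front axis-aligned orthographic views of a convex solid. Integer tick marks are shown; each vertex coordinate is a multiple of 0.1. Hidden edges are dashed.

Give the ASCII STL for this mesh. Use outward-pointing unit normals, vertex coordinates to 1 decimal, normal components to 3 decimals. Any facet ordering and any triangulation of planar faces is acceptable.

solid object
 facet normal -0.893 -0.435 0.112
  outer loop
   vertex 1.1 1.5 4.8
   vertex 0.1 3.4 4.2
   vertex 0.9 0.8 0.5
  endloop
 endfacet
 facet normal -0.901 0.239 -0.363
  outer loop
   vertex 0.7 4.9 3.7
   vertex 0.9 0.8 0.5
   vertex 0.1 3.4 4.2
  endloop
 endfacet
 facet normal 0.018 0.310 0.951
  outer loop
   vertex 0.7 4.9 3.7
   vertex 0.1 3.4 4.2
   vertex 1.1 1.5 4.8
  endloop
 endfacet
 facet normal 0.521 -0.609 0.598
  outer loop
   vertex 3.5 1.1 2.3
   vertex 4.9 2.2 2.2
   vertex 1.1 1.5 4.8
  endloop
 endfacet
 facet normal 0.003 -0.987 0.161
  outer loop
   vertex 3.5 1.1 2.3
   vertex 1.1 1.5 4.8
   vertex 0.9 0.8 0.5
  endloop
 endfacet
 facet normal -0.194 0.598 -0.778
  outer loop
   vertex 4.2 2.0 0.6
   vertex 0.9 0.8 0.5
   vertex 0.7 4.9 3.7
  endloop
 endfacet
 facet normal 0.602 -0.781 -0.166
  outer loop
   vertex 4.2 2.0 0.6
   vertex 4.9 2.2 2.2
   vertex 3.5 1.1 2.3
  endloop
 endfacet
 facet normal 0.331 -0.883 -0.331
  outer loop
   vertex 4.2 2.0 0.6
   vertex 3.5 1.1 2.3
   vertex 0.9 0.8 0.5
  endloop
 endfacet
 facet normal 0.740 0.546 -0.392
  outer loop
   vertex 3.7 4.4 3.0
   vertex 4.9 2.2 2.2
   vertex 4.2 2.0 0.6
  endloop
 endfacet
 facet normal -0.049 0.701 -0.711
  outer loop
   vertex 3.7 4.4 3.0
   vertex 4.2 2.0 0.6
   vertex 0.7 4.9 3.7
  endloop
 endfacet
 facet normal 0.564 0.007 0.826
  outer loop
   vertex 3.7 4.4 3.0
   vertex 1.1 1.5 4.8
   vertex 4.9 2.2 2.2
  endloop
 endfacet
 facet normal 0.266 0.325 0.908
  outer loop
   vertex 3.7 4.4 3.0
   vertex 0.7 4.9 3.7
   vertex 1.1 1.5 4.8
  endloop
 endfacet
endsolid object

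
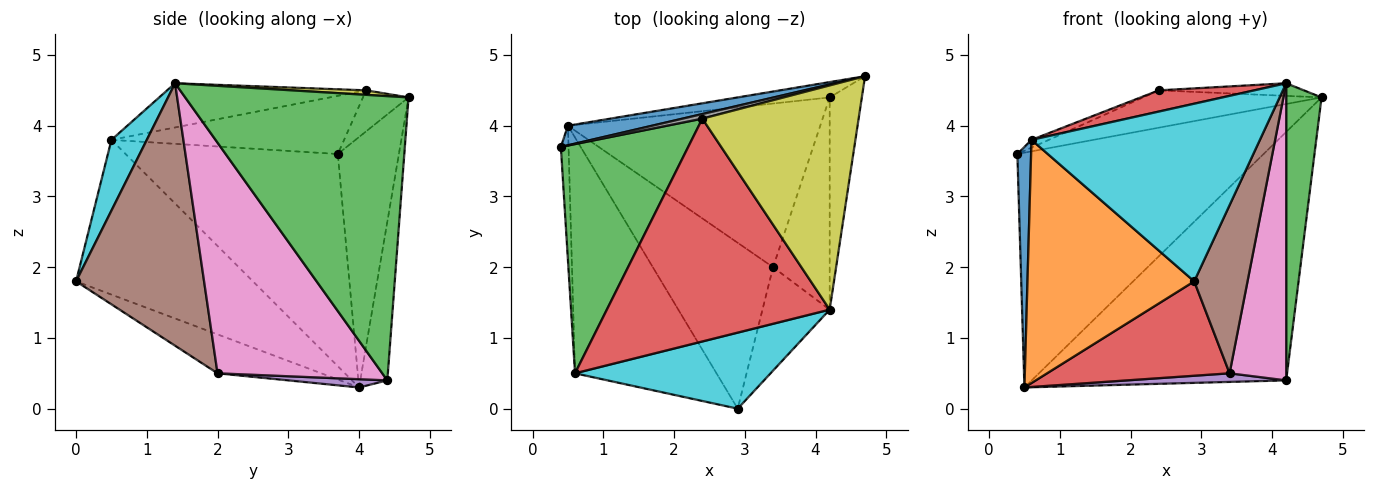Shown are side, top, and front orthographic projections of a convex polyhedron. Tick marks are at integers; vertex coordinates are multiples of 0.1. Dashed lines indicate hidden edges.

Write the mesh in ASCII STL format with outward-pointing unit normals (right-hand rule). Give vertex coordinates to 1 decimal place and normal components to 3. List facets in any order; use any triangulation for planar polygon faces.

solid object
 facet normal -0.240 0.967 0.081
  outer loop
   vertex 0.5 4.0 0.3
   vertex 0.4 3.7 3.6
   vertex 4.7 4.7 4.4
  endloop
 endfacet
 facet normal -0.106 0.993 -0.061
  outer loop
   vertex 4.2 4.4 0.4
   vertex 0.5 4.0 0.3
   vertex 4.7 4.7 4.4
  endloop
 endfacet
 facet normal 0.982 -0.155 -0.111
  outer loop
   vertex 4.2 1.4 4.6
   vertex 4.2 4.4 0.4
   vertex 4.7 4.7 4.4
  endloop
 endfacet
 facet normal -0.271 -0.476 -0.837
  outer loop
   vertex 3.4 2.0 0.5
   vertex 2.9 0.0 1.8
   vertex 0.5 4.0 0.3
  endloop
 endfacet
 facet normal 0.033 -0.052 -0.998
  outer loop
   vertex 3.4 2.0 0.5
   vertex 0.5 4.0 0.3
   vertex 4.2 4.4 0.4
  endloop
 endfacet
 facet normal 0.898 -0.374 -0.230
  outer loop
   vertex 3.4 2.0 0.5
   vertex 4.2 1.4 4.6
   vertex 2.9 0.0 1.8
  endloop
 endfacet
 facet normal 0.921 -0.317 -0.226
  outer loop
   vertex 3.4 2.0 0.5
   vertex 4.2 4.4 0.4
   vertex 4.2 1.4 4.6
  endloop
 endfacet
 facet normal -0.246 0.962 0.119
  outer loop
   vertex 2.4 4.1 4.5
   vertex 4.7 4.7 4.4
   vertex 0.4 3.7 3.6
  endloop
 endfacet
 facet normal 0.029 0.056 0.998
  outer loop
   vertex 2.4 4.1 4.5
   vertex 4.2 1.4 4.6
   vertex 4.7 4.7 4.4
  endloop
 endfacet
 facet normal 0.141 -0.910 0.390
  outer loop
   vertex 0.6 0.5 3.8
   vertex 2.9 0.0 1.8
   vertex 4.2 1.4 4.6
  endloop
 endfacet
 facet normal -0.997 -0.065 -0.036
  outer loop
   vertex 0.6 0.5 3.8
   vertex 0.4 3.7 3.6
   vertex 0.5 4.0 0.3
  endloop
 endfacet
 facet normal -0.606 -0.571 -0.554
  outer loop
   vertex 0.6 0.5 3.8
   vertex 0.5 4.0 0.3
   vertex 2.9 0.0 1.8
  endloop
 endfacet
 facet normal -0.415 0.031 0.909
  outer loop
   vertex 0.6 0.5 3.8
   vertex 2.4 4.1 4.5
   vertex 0.4 3.7 3.6
  endloop
 endfacet
 facet normal -0.194 -0.093 0.977
  outer loop
   vertex 0.6 0.5 3.8
   vertex 4.2 1.4 4.6
   vertex 2.4 4.1 4.5
  endloop
 endfacet
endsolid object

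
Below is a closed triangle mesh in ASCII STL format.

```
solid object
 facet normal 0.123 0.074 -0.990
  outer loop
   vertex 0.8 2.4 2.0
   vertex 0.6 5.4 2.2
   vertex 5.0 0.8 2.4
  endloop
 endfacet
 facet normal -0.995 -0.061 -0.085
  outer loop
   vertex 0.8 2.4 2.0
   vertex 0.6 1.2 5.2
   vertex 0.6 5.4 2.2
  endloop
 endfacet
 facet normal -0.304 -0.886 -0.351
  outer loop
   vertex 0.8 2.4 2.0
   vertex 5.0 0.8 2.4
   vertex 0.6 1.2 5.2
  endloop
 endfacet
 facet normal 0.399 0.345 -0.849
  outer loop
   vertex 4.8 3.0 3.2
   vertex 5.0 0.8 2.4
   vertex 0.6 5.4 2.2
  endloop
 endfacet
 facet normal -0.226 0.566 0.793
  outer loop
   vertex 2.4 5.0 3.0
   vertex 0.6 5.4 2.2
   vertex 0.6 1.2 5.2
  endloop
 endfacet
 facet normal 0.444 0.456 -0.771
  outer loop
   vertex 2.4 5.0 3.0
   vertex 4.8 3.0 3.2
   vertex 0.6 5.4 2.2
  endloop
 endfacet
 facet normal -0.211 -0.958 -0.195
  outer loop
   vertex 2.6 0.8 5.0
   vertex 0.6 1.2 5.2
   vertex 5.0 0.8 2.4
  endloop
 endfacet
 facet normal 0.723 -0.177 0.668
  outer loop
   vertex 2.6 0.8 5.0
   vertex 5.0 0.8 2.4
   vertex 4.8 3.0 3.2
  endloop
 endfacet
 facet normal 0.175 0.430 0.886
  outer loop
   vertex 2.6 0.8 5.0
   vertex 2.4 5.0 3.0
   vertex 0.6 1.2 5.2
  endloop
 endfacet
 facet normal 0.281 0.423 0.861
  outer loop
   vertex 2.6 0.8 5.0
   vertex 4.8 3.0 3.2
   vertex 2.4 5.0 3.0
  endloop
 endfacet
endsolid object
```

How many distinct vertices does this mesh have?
7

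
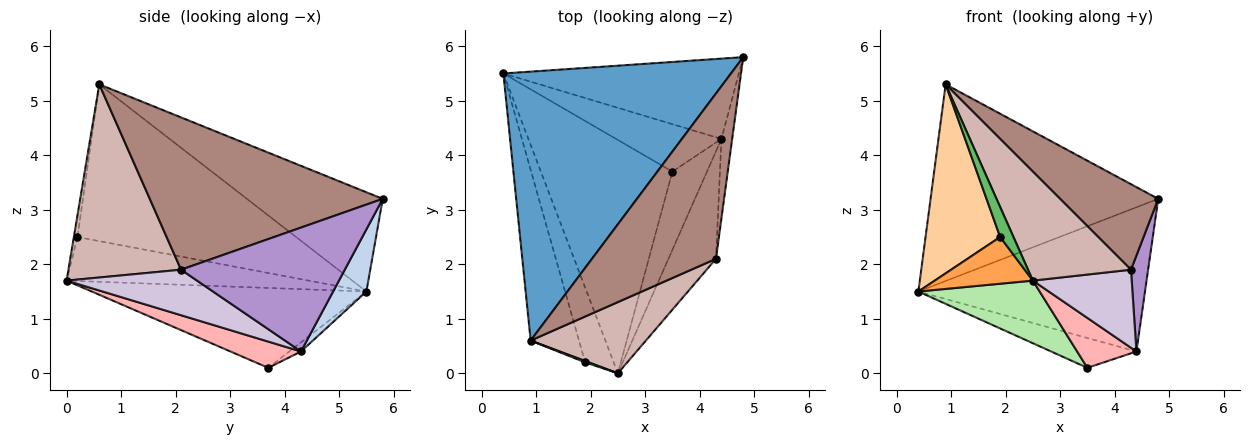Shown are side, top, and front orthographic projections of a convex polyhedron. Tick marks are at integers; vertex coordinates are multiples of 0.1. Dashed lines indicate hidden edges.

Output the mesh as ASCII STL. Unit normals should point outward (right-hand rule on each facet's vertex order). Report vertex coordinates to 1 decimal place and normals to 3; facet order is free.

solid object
 facet normal -0.332 0.557 0.761
  outer loop
   vertex 0.9 0.6 5.3
   vertex 4.8 5.8 3.2
   vertex 0.4 5.5 1.5
  endloop
 endfacet
 facet normal 0.127 0.867 -0.482
  outer loop
   vertex 4.4 4.3 0.4
   vertex 0.4 5.5 1.5
   vertex 4.8 5.8 3.2
  endloop
 endfacet
 facet normal -0.794 -0.322 -0.515
  outer loop
   vertex 1.9 0.2 2.5
   vertex 0.4 5.5 1.5
   vertex 2.5 0.0 1.7
  endloop
 endfacet
 facet normal -0.909 -0.310 -0.280
  outer loop
   vertex 1.9 0.2 2.5
   vertex 0.9 0.6 5.3
   vertex 0.4 5.5 1.5
  endloop
 endfacet
 facet normal -0.263 -0.964 0.044
  outer loop
   vertex 1.9 0.2 2.5
   vertex 2.5 0.0 1.7
   vertex 0.9 0.6 5.3
  endloop
 endfacet
 facet normal -0.506 -0.223 -0.833
  outer loop
   vertex 3.5 3.7 0.1
   vertex 2.5 0.0 1.7
   vertex 0.4 5.5 1.5
  endloop
 endfacet
 facet normal -0.073 0.531 -0.844
  outer loop
   vertex 3.5 3.7 0.1
   vertex 0.4 5.5 1.5
   vertex 4.4 4.3 0.4
  endloop
 endfacet
 facet normal 0.539 -0.453 -0.710
  outer loop
   vertex 3.5 3.7 0.1
   vertex 4.4 4.3 0.4
   vertex 2.5 0.0 1.7
  endloop
 endfacet
 facet normal 0.991 -0.104 -0.086
  outer loop
   vertex 4.3 2.1 1.9
   vertex 4.4 4.3 0.4
   vertex 4.8 5.8 3.2
  endloop
 endfacet
 facet normal 0.613 -0.464 -0.640
  outer loop
   vertex 4.3 2.1 1.9
   vertex 2.5 0.0 1.7
   vertex 4.4 4.3 0.4
  endloop
 endfacet
 facet normal 0.737 -0.310 0.600
  outer loop
   vertex 4.3 2.1 1.9
   vertex 4.8 5.8 3.2
   vertex 0.9 0.6 5.3
  endloop
 endfacet
 facet normal 0.676 -0.617 0.403
  outer loop
   vertex 4.3 2.1 1.9
   vertex 0.9 0.6 5.3
   vertex 2.5 0.0 1.7
  endloop
 endfacet
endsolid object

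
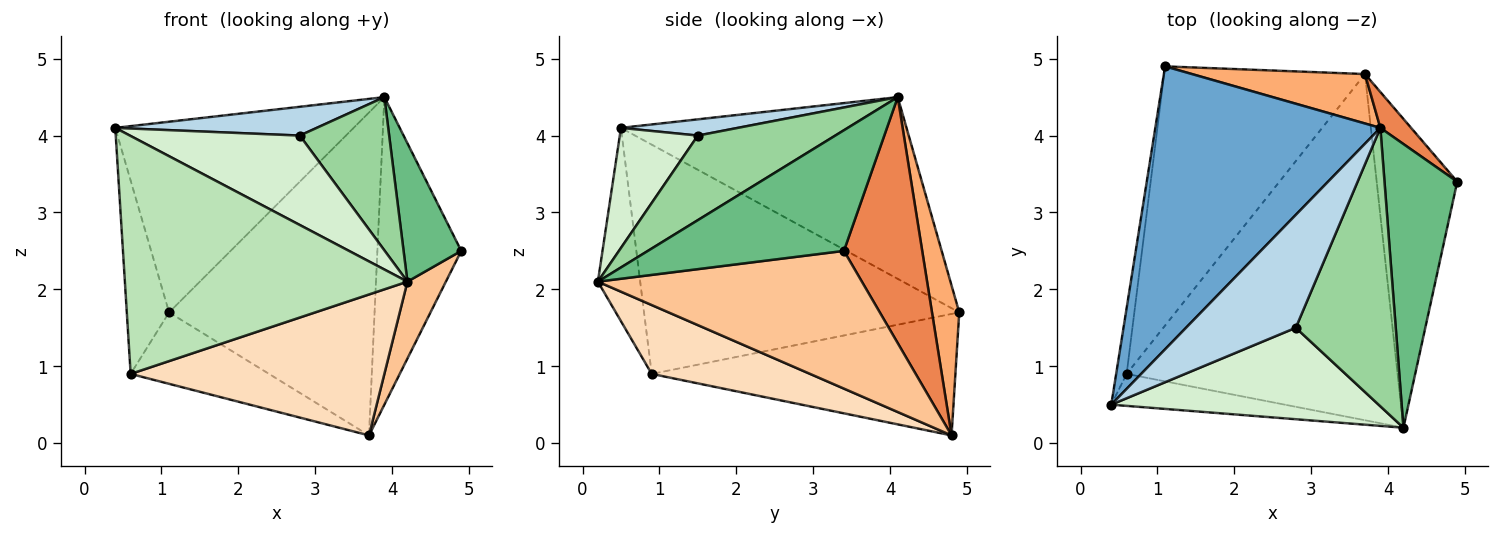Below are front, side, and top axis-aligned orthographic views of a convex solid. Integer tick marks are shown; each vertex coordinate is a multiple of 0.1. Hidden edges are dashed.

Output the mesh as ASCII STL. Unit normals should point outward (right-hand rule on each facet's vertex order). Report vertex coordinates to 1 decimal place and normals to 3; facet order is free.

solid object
 facet normal -0.556 0.464 0.689
  outer loop
   vertex 3.9 4.1 4.5
   vertex 1.1 4.9 1.7
   vertex 0.4 0.5 4.1
  endloop
 endfacet
 facet normal -0.990 0.133 -0.045
  outer loop
   vertex 0.6 0.9 0.9
   vertex 0.4 0.5 4.1
   vertex 1.1 4.9 1.7
  endloop
 endfacet
 facet normal 0.142 -0.244 0.959
  outer loop
   vertex 2.8 1.5 4.0
   vertex 3.9 4.1 4.5
   vertex 0.4 0.5 4.1
  endloop
 endfacet
 facet normal -0.504 0.230 -0.833
  outer loop
   vertex 3.7 4.8 0.1
   vertex 0.6 0.9 0.9
   vertex 1.1 4.9 1.7
  endloop
 endfacet
 facet normal 0.680 0.728 0.085
  outer loop
   vertex 3.7 4.8 0.1
   vertex 3.9 4.1 4.5
   vertex 4.9 3.4 2.5
  endloop
 endfacet
 facet normal 0.130 0.980 0.150
  outer loop
   vertex 3.7 4.8 0.1
   vertex 1.1 4.9 1.7
   vertex 3.9 4.1 4.5
  endloop
 endfacet
 facet normal 0.856 -0.125 -0.501
  outer loop
   vertex 4.2 0.2 2.1
   vertex 3.7 4.8 0.1
   vertex 4.9 3.4 2.5
  endloop
 endfacet
 facet normal 0.229 -0.367 -0.902
  outer loop
   vertex 4.2 0.2 2.1
   vertex 0.6 0.9 0.9
   vertex 3.7 4.8 0.1
  endloop
 endfacet
 facet normal 0.830 -0.244 0.501
  outer loop
   vertex 4.2 0.2 2.1
   vertex 4.9 3.4 2.5
   vertex 3.9 4.1 4.5
  endloop
 endfacet
 facet normal 0.596 -0.387 0.704
  outer loop
   vertex 4.2 0.2 2.1
   vertex 3.9 4.1 4.5
   vertex 2.8 1.5 4.0
  endloop
 endfacet
 facet normal -0.147 -0.980 -0.132
  outer loop
   vertex 4.2 0.2 2.1
   vertex 0.4 0.5 4.1
   vertex 0.6 0.9 0.9
  endloop
 endfacet
 facet normal 0.306 -0.666 0.681
  outer loop
   vertex 4.2 0.2 2.1
   vertex 2.8 1.5 4.0
   vertex 0.4 0.5 4.1
  endloop
 endfacet
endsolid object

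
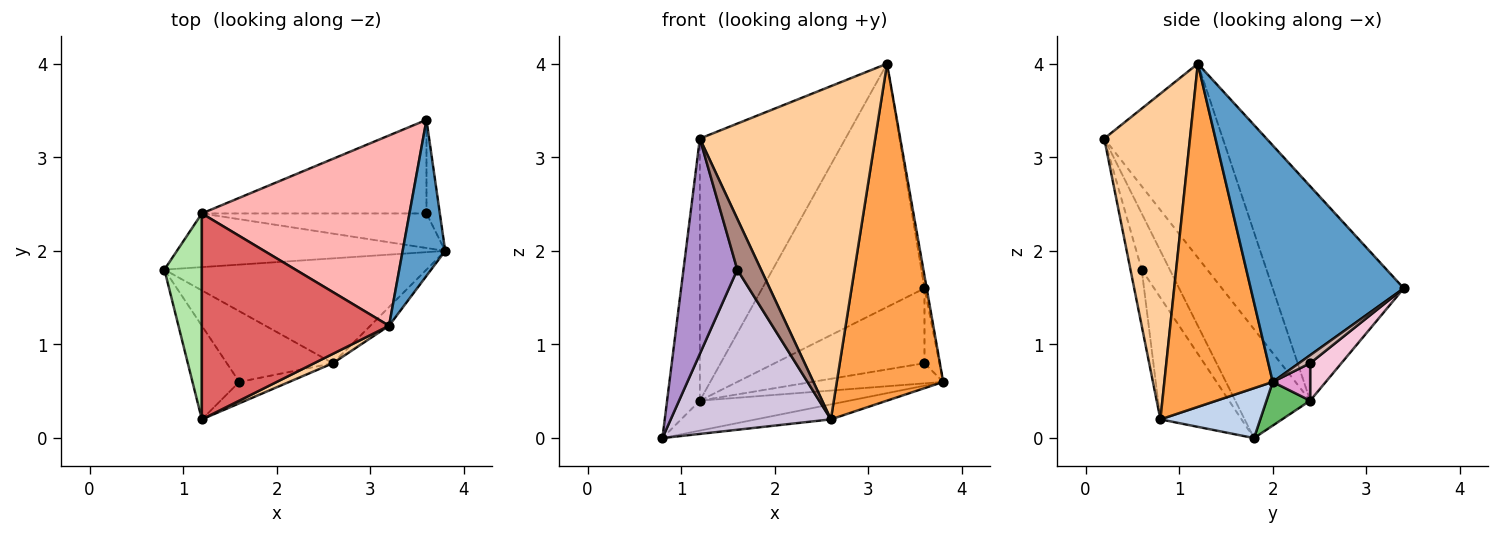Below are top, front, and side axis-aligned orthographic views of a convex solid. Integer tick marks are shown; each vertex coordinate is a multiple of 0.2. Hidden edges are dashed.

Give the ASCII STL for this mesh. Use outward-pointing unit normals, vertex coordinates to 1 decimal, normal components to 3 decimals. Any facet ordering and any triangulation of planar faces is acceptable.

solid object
 facet normal 0.984 0.014 0.177
  outer loop
   vertex 3.2 1.2 4.0
   vertex 3.8 2.0 0.6
   vertex 3.6 3.4 1.6
  endloop
 endfacet
 facet normal 0.185 0.139 -0.973
  outer loop
   vertex 2.6 0.8 0.2
   vertex 0.8 1.8 0.0
   vertex 3.8 2.0 0.6
  endloop
 endfacet
 facet normal 0.713 -0.700 -0.039
  outer loop
   vertex 2.6 0.8 0.2
   vertex 3.8 2.0 0.6
   vertex 3.2 1.2 4.0
  endloop
 endfacet
 facet normal 0.439 -0.898 0.025
  outer loop
   vertex 2.6 0.8 0.2
   vertex 3.2 1.2 4.0
   vertex 1.2 0.2 3.2
  endloop
 endfacet
 facet normal 0.141 0.483 -0.865
  outer loop
   vertex 1.2 2.4 0.4
   vertex 3.8 2.0 0.6
   vertex 0.8 1.8 0.0
  endloop
 endfacet
 facet normal -0.874 0.382 0.300
  outer loop
   vertex 1.2 2.4 0.4
   vertex 0.8 1.8 0.0
   vertex 1.2 0.2 3.2
  endloop
 endfacet
 facet normal -0.539 0.662 0.520
  outer loop
   vertex 1.2 2.4 0.4
   vertex 1.2 0.2 3.2
   vertex 3.2 1.2 4.0
  endloop
 endfacet
 facet normal -0.537 0.665 0.520
  outer loop
   vertex 1.2 2.4 0.4
   vertex 3.2 1.2 4.0
   vertex 3.6 3.4 1.6
  endloop
 endfacet
 facet normal -0.432 -0.827 -0.360
  outer loop
   vertex 1.6 0.6 1.8
   vertex 1.2 0.2 3.2
   vertex 0.8 1.8 0.0
  endloop
 endfacet
 facet normal -0.420 -0.830 -0.367
  outer loop
   vertex 1.6 0.6 1.8
   vertex 0.8 1.8 0.0
   vertex 2.6 0.8 0.2
  endloop
 endfacet
 facet normal -0.400 -0.845 -0.356
  outer loop
   vertex 1.6 0.6 1.8
   vertex 2.6 0.8 0.2
   vertex 1.2 0.2 3.2
  endloop
 endfacet
 facet normal 0.424 0.566 -0.707
  outer loop
   vertex 3.6 2.4 0.8
   vertex 3.6 3.4 1.6
   vertex 3.8 2.0 0.6
  endloop
 endfacet
 facet normal 0.142 0.499 -0.855
  outer loop
   vertex 3.6 2.4 0.8
   vertex 3.8 2.0 0.6
   vertex 1.2 2.4 0.4
  endloop
 endfacet
 facet normal 0.129 0.619 -0.774
  outer loop
   vertex 3.6 2.4 0.8
   vertex 1.2 2.4 0.4
   vertex 3.6 3.4 1.6
  endloop
 endfacet
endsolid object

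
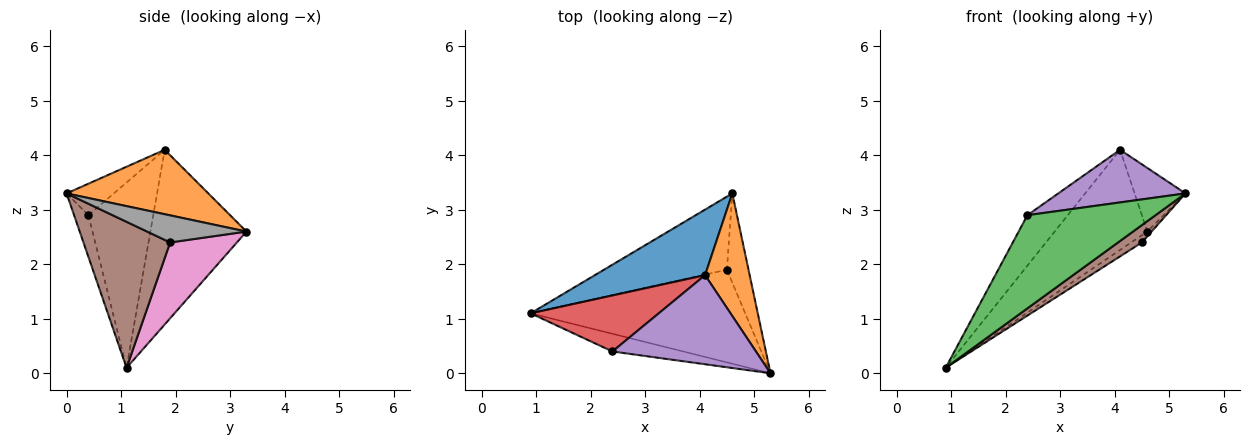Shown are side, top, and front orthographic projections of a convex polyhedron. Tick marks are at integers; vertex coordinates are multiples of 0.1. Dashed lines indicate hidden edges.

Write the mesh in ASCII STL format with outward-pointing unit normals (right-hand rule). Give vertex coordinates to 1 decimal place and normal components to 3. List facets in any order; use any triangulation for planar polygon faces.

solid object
 facet normal -0.655 0.632 0.414
  outer loop
   vertex 4.1 1.8 4.1
   vertex 4.6 3.3 2.6
   vertex 0.9 1.1 0.1
  endloop
 endfacet
 facet normal 0.789 0.283 0.546
  outer loop
   vertex 4.1 1.8 4.1
   vertex 5.3 0.0 3.3
   vertex 4.6 3.3 2.6
  endloop
 endfacet
 facet normal -0.109 -0.977 -0.186
  outer loop
   vertex 2.4 0.4 2.9
   vertex 0.9 1.1 0.1
   vertex 5.3 0.0 3.3
  endloop
 endfacet
 facet normal -0.732 0.455 0.506
  outer loop
   vertex 2.4 0.4 2.9
   vertex 4.1 1.8 4.1
   vertex 0.9 1.1 0.1
  endloop
 endfacet
 facet normal -0.186 -0.500 0.846
  outer loop
   vertex 2.4 0.4 2.9
   vertex 5.3 0.0 3.3
   vertex 4.1 1.8 4.1
  endloop
 endfacet
 facet normal 0.556 -0.153 -0.817
  outer loop
   vertex 4.5 1.9 2.4
   vertex 5.3 0.0 3.3
   vertex 0.9 1.1 0.1
  endloop
 endfacet
 facet normal 0.523 0.084 -0.848
  outer loop
   vertex 4.5 1.9 2.4
   vertex 0.9 1.1 0.1
   vertex 4.6 3.3 2.6
  endloop
 endfacet
 facet normal 0.781 0.033 -0.624
  outer loop
   vertex 4.5 1.9 2.4
   vertex 4.6 3.3 2.6
   vertex 5.3 0.0 3.3
  endloop
 endfacet
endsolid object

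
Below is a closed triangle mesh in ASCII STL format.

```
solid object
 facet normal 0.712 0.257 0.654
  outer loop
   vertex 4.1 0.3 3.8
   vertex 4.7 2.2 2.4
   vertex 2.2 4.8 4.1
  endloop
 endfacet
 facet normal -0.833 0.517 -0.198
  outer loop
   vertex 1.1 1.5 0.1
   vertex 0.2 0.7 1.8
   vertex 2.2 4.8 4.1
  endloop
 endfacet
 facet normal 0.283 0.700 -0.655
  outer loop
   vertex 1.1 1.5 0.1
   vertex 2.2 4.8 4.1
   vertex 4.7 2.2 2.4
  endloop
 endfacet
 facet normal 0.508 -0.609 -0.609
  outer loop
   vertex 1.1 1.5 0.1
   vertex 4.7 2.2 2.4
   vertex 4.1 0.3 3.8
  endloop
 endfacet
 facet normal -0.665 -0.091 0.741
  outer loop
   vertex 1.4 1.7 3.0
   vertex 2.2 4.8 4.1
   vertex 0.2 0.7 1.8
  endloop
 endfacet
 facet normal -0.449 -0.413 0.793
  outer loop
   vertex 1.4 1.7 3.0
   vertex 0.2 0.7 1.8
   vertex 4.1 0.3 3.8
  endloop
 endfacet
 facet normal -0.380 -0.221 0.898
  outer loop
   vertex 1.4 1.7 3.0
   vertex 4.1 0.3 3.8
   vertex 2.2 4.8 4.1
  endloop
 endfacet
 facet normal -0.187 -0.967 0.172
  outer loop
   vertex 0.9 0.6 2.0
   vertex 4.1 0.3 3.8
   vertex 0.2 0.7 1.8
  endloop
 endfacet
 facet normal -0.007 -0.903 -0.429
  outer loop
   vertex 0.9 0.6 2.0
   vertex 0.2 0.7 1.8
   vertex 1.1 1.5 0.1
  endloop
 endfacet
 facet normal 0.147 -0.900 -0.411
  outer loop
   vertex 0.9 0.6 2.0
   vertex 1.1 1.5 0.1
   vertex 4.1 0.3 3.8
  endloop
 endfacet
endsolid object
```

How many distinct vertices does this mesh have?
7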